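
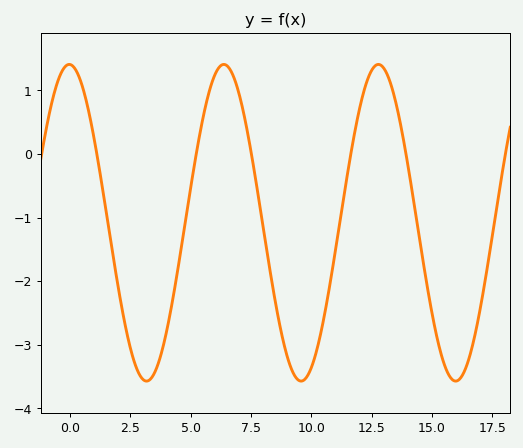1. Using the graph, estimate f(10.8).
-2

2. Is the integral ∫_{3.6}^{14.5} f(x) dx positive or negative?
negative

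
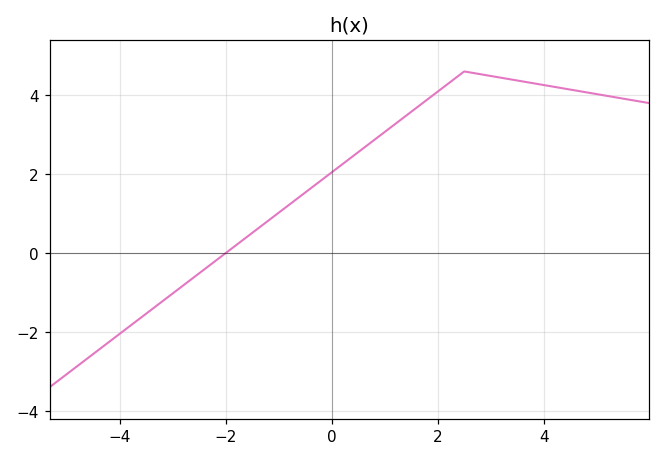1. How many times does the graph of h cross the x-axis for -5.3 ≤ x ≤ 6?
1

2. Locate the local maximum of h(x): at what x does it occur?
2.5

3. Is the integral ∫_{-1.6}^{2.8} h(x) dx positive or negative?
positive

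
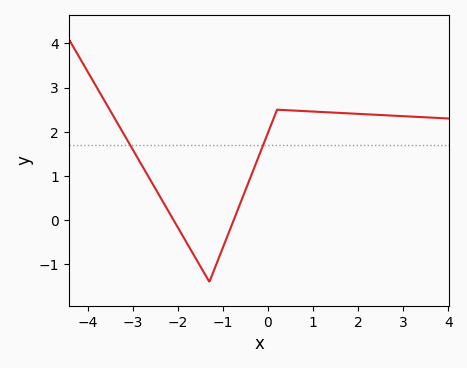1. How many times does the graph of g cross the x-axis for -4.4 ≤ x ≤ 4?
2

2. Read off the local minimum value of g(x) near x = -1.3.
-1.4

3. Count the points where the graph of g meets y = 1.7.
2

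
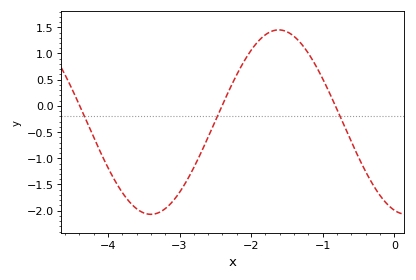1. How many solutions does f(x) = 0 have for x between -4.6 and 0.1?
3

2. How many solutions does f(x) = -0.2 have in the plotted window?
3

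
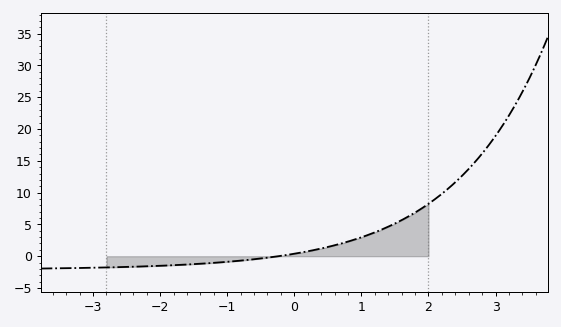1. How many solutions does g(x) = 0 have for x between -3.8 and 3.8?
1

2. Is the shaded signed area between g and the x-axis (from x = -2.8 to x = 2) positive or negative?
positive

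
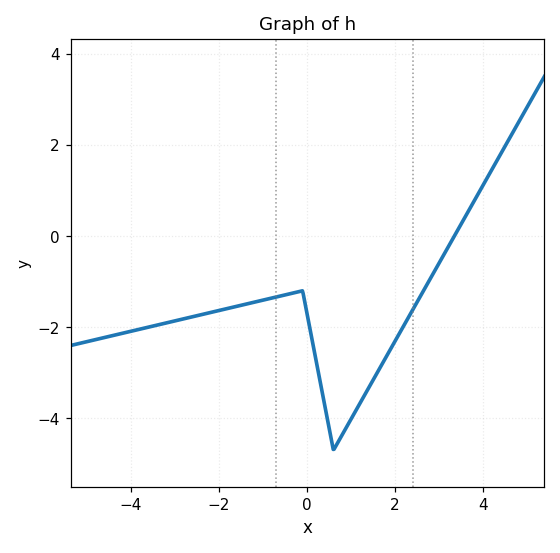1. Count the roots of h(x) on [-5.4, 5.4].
1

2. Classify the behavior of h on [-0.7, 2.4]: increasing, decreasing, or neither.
neither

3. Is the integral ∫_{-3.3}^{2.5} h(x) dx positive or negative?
negative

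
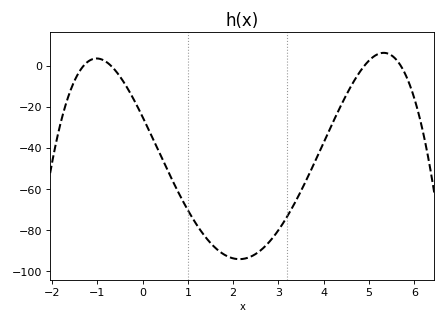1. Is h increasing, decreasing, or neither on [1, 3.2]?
neither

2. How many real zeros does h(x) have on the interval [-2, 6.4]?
4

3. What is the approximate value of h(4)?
-37.4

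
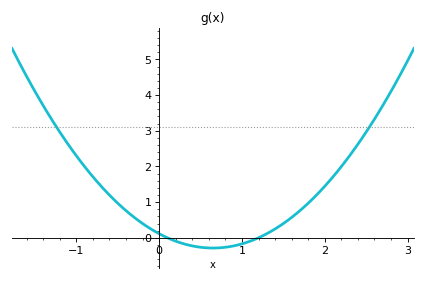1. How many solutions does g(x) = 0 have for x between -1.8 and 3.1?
2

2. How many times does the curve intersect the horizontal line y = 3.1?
2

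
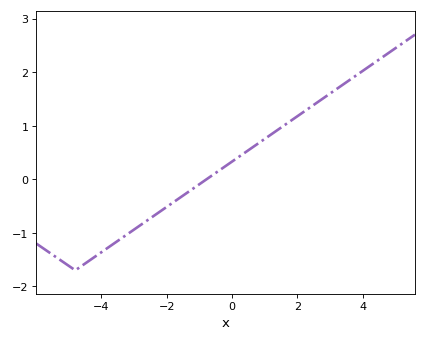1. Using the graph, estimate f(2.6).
1.43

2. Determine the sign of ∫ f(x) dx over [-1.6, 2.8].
positive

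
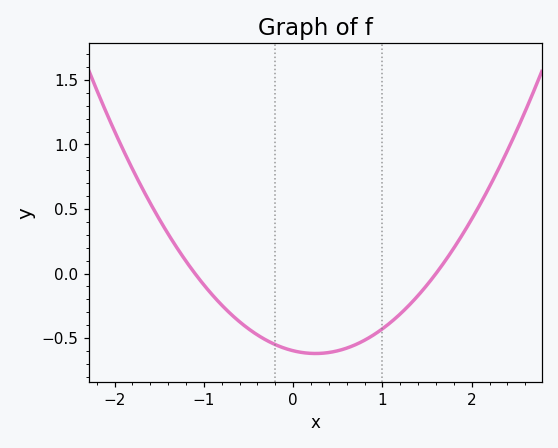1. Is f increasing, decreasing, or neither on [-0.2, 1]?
neither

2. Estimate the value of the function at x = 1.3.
-0.25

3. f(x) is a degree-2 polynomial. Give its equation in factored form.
y = 0.34(x + 1.1)(x - 1.6)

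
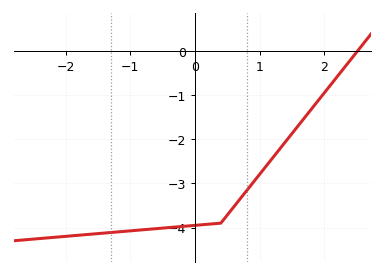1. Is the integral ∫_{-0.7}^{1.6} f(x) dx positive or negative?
negative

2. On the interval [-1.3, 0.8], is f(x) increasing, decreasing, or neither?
increasing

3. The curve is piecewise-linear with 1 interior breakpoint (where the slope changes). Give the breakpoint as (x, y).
(0.4, -3.9)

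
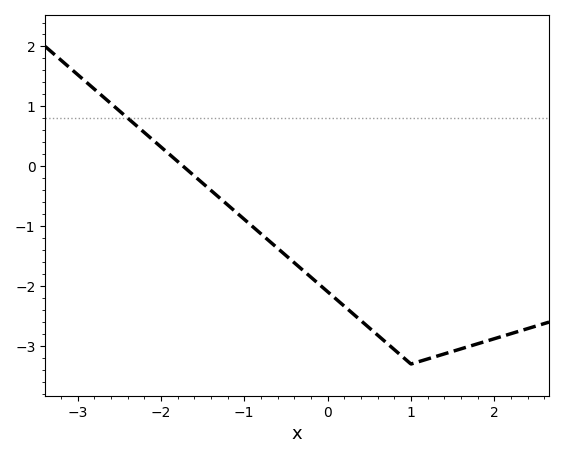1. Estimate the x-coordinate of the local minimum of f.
1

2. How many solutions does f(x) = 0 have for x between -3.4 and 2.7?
1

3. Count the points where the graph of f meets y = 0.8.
1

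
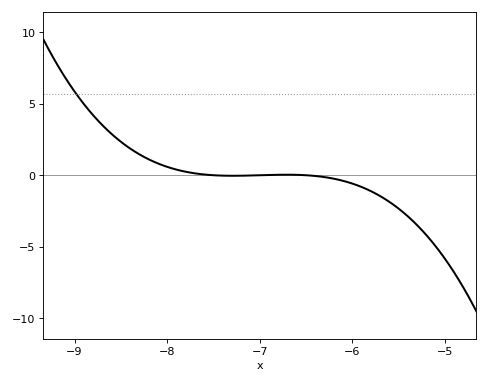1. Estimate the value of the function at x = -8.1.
1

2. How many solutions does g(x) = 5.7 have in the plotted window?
1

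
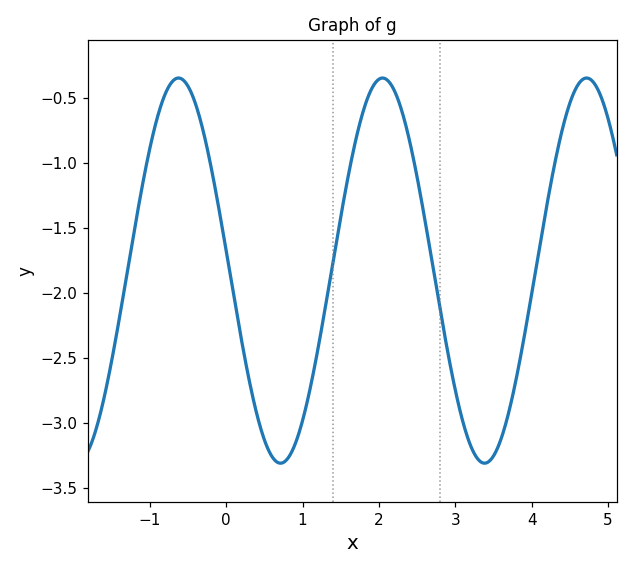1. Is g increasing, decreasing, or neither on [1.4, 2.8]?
neither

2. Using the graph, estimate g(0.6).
-3.26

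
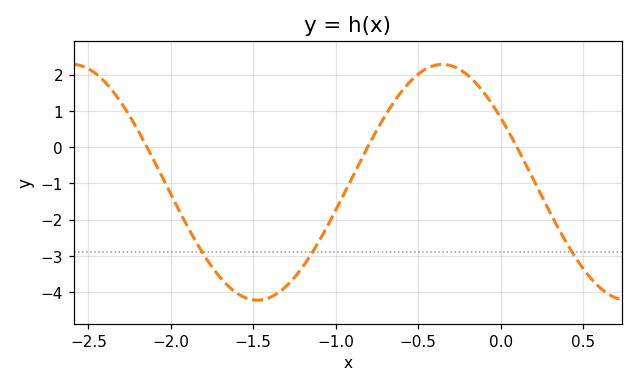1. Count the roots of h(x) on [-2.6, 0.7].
3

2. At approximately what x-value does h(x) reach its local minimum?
-1.48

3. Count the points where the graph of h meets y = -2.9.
3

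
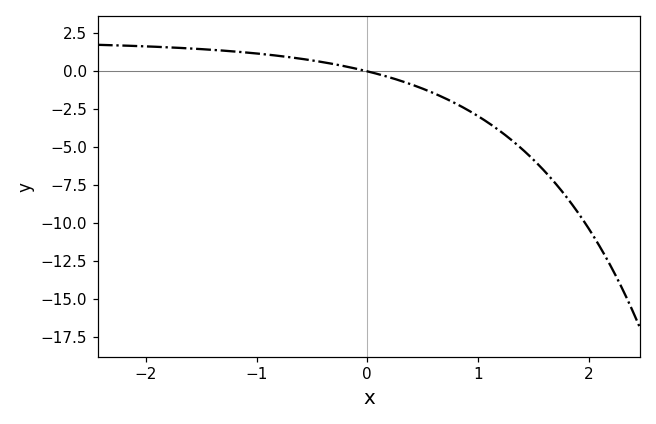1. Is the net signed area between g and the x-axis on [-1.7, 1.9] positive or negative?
negative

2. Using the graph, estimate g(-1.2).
1.25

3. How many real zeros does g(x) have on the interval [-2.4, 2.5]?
1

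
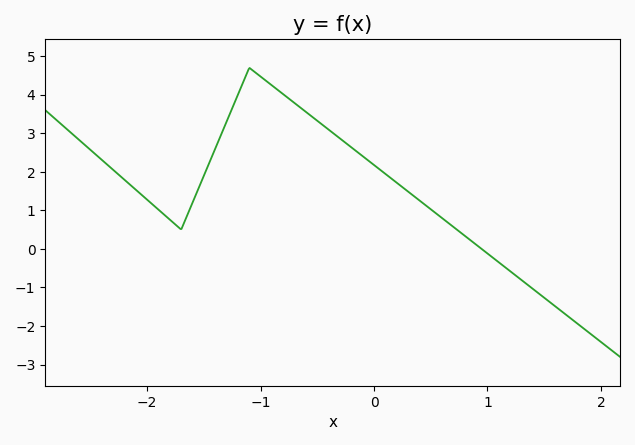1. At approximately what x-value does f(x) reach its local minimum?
-1.7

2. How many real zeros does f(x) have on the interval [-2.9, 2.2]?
1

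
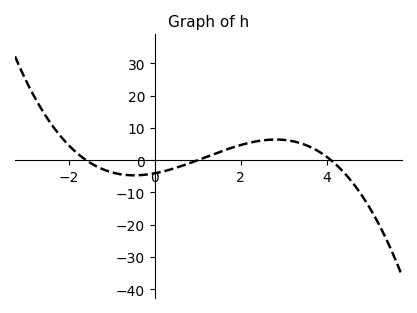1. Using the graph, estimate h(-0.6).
-5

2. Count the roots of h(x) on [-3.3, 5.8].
3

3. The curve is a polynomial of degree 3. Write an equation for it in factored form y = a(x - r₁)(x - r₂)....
y = -0.62(x + 1.6)(x - 1)(x - 4.1)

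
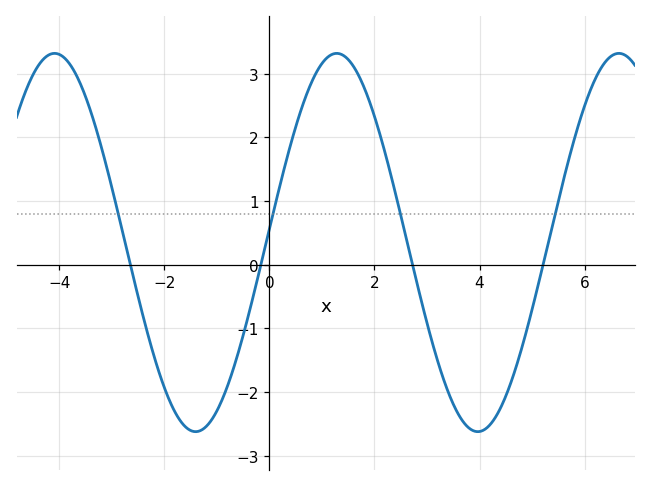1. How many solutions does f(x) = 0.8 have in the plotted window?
4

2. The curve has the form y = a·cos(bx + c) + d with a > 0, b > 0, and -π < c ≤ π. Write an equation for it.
y = 2.97cos(1.2x - 1.5) + 0.35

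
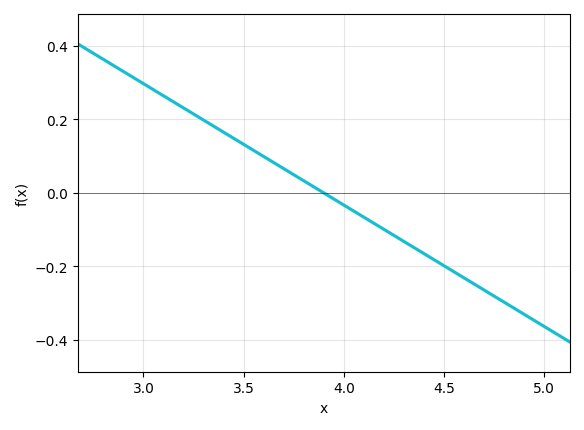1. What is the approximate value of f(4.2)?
-0.099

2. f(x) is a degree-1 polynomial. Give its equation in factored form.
y = -0.33(x - 3.9)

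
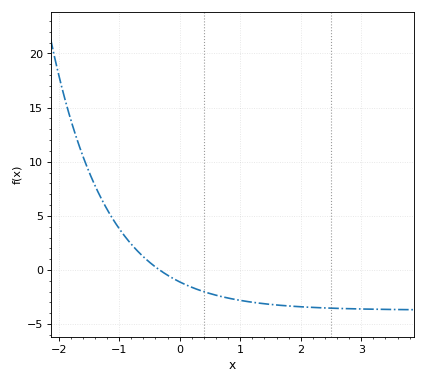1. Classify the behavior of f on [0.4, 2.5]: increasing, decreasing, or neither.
decreasing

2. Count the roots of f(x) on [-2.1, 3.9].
1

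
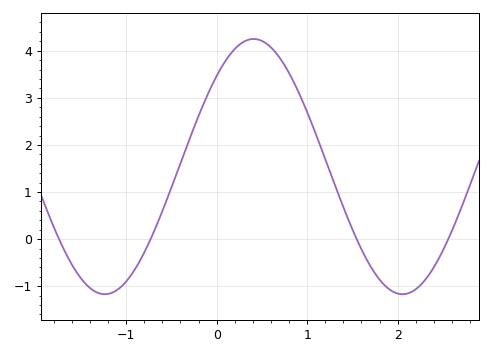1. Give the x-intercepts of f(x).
-1.74, -0.73, 1.55, 2.56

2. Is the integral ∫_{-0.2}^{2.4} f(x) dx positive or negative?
positive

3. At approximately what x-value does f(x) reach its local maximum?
0.409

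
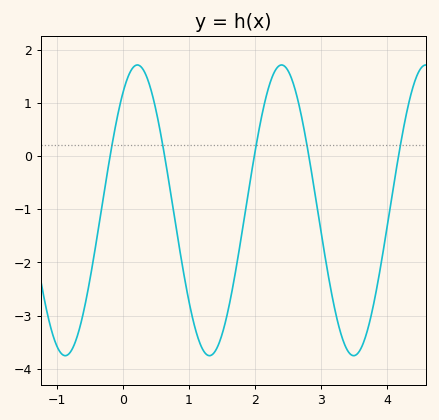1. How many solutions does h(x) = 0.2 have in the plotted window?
5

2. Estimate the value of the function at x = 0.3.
1.6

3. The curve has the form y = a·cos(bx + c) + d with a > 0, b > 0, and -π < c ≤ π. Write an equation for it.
y = 2.73cos(2.9x - 0.64) - 1.02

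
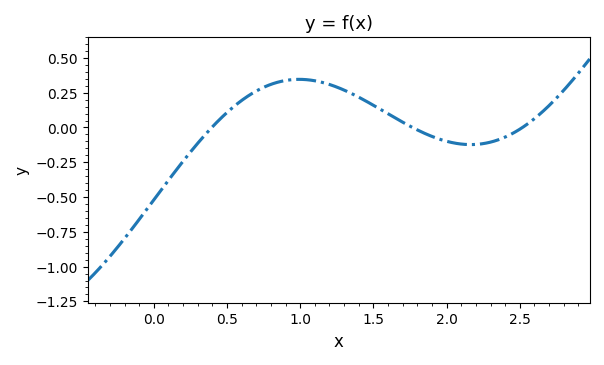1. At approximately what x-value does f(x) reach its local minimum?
2.15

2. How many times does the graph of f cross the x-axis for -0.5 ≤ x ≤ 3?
3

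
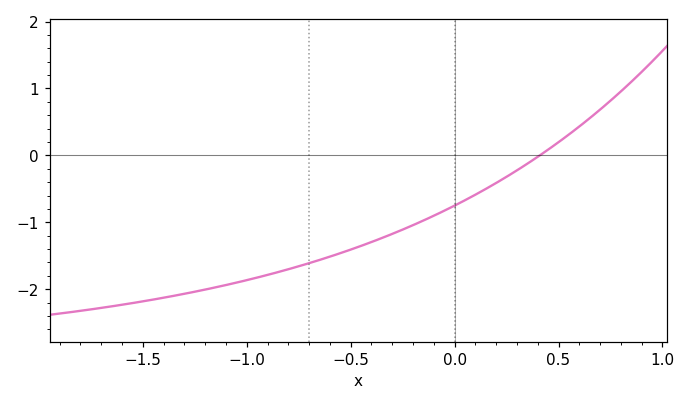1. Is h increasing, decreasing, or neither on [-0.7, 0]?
increasing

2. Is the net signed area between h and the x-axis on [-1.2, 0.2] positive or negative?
negative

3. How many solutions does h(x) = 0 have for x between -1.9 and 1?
1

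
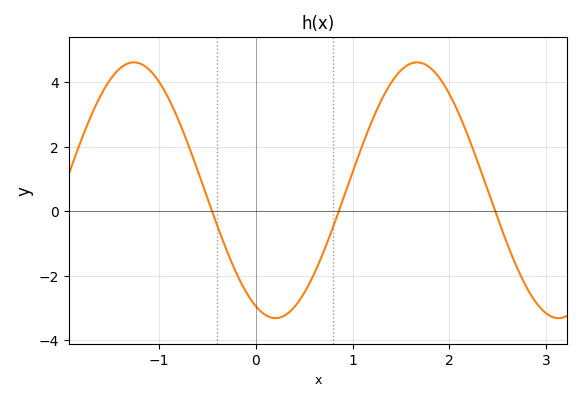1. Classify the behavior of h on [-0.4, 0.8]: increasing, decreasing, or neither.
neither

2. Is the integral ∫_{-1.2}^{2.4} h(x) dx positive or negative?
positive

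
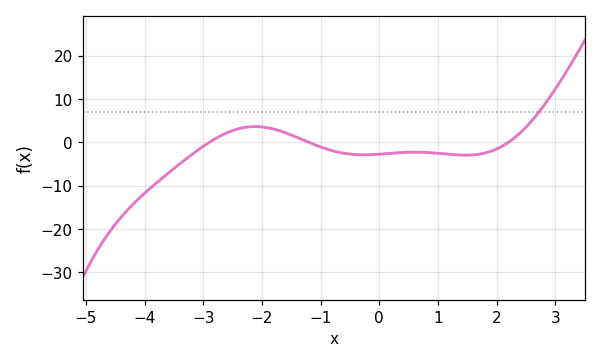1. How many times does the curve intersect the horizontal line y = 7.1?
1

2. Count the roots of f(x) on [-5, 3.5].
3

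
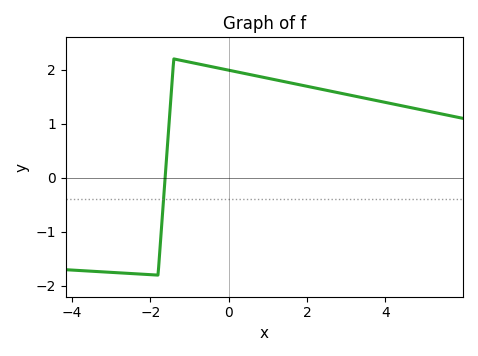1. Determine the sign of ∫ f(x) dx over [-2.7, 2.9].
positive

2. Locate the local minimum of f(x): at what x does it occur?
-1.8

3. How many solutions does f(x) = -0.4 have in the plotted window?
1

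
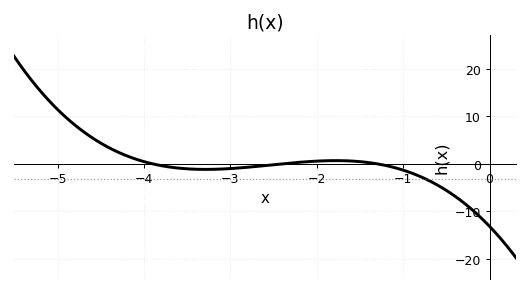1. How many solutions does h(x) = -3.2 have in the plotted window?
1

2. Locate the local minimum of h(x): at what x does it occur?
-3.29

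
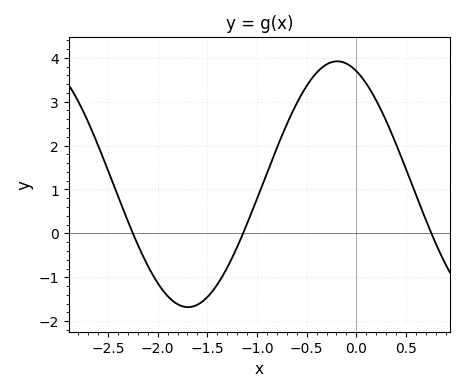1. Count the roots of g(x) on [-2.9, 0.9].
3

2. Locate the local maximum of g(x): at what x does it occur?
-0.2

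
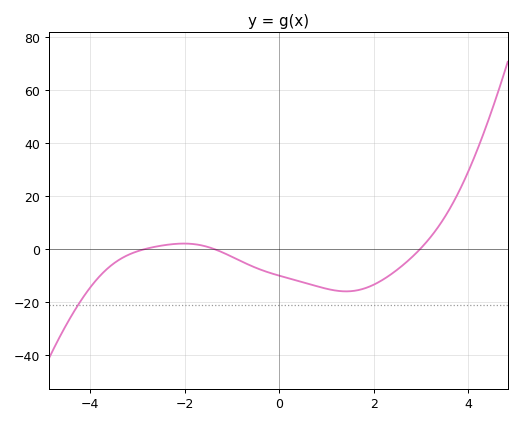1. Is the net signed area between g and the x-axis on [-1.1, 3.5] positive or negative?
negative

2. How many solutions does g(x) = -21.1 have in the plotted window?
1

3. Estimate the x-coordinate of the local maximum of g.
-2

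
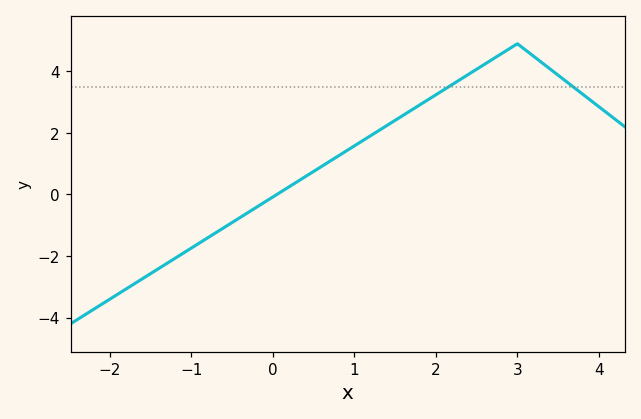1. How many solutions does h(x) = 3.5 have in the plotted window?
2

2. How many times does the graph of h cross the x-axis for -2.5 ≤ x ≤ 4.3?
1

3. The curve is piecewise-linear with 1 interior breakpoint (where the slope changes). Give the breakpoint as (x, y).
(3, 4.9)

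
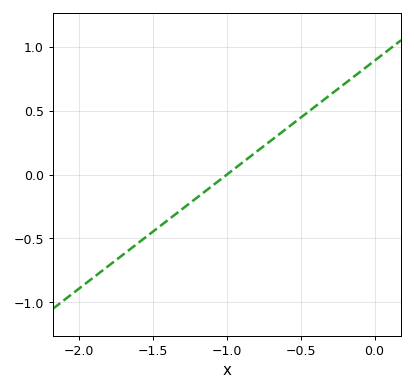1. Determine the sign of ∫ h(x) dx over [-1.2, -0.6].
positive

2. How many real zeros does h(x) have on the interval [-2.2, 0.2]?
1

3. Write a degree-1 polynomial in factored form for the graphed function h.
y = 0.89(x + 1)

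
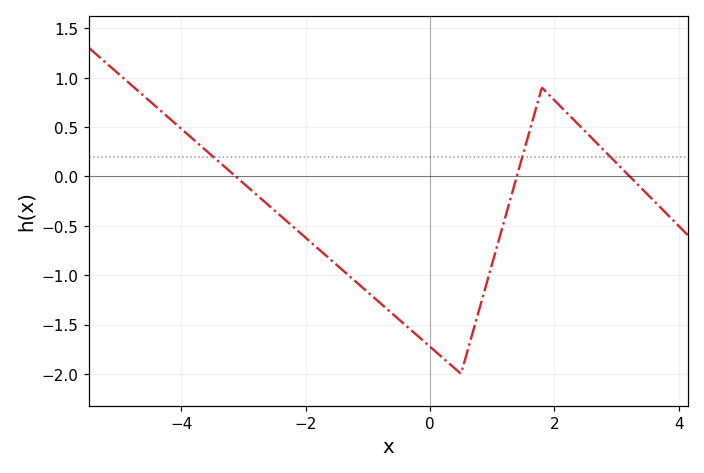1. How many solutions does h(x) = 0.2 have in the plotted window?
3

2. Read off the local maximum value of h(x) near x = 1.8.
0.9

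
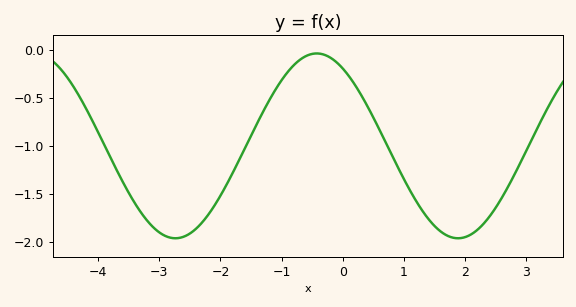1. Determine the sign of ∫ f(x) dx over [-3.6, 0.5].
negative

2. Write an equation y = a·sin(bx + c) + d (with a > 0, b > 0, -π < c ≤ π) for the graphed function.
y = 0.96sin(1.4x + 2.2) - 1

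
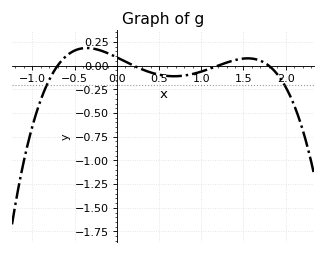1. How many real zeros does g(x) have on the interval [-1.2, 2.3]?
4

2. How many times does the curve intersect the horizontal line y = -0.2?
2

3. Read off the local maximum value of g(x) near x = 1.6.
0.077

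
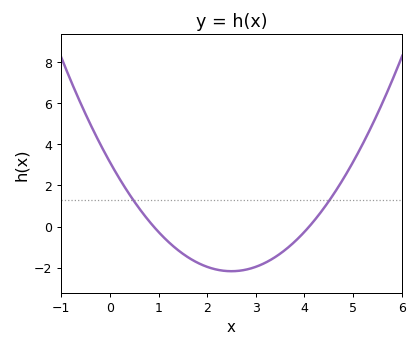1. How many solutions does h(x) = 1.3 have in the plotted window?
2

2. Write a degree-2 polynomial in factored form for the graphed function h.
y = 0.85(x - 0.9)(x - 4.1)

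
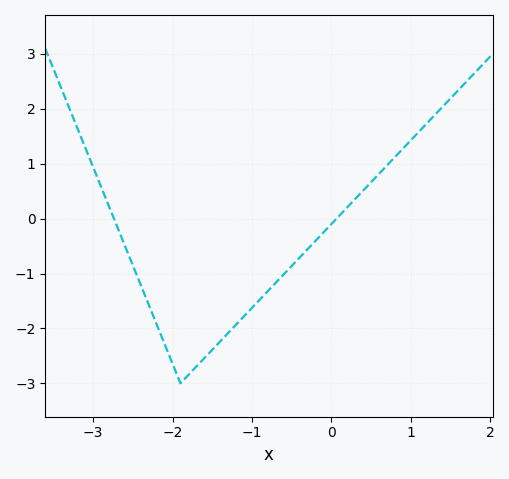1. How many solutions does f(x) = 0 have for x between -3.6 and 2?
2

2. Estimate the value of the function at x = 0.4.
0.5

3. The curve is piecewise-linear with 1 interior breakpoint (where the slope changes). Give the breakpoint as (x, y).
(-1.9, -3)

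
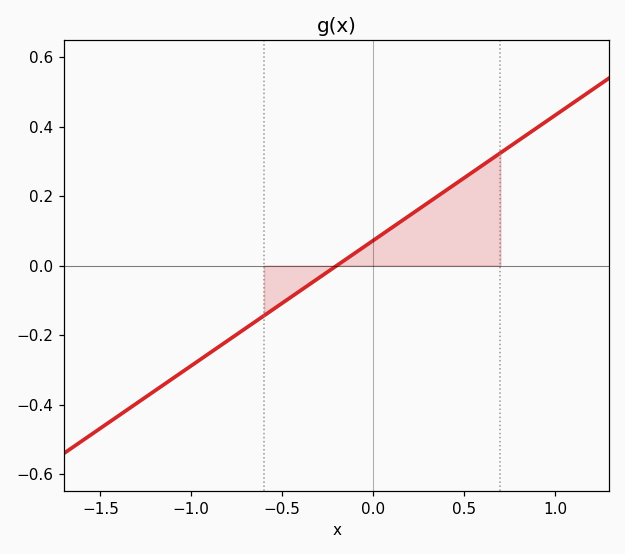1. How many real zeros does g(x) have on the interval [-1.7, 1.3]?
1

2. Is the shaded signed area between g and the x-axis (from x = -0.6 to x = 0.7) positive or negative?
positive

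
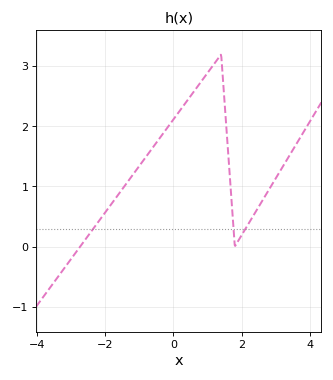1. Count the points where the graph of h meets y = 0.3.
3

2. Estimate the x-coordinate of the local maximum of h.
1.4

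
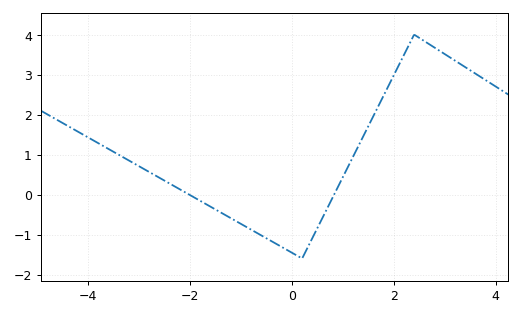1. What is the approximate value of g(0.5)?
-0.8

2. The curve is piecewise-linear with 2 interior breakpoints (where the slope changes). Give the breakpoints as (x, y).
(0.2, -1.6); (2.4, 4)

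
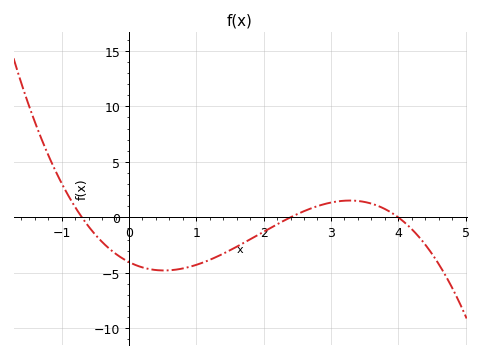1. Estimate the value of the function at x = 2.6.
0.554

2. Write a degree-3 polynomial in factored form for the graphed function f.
y = -0.6(x + 0.7)(x - 2.4)(x - 4)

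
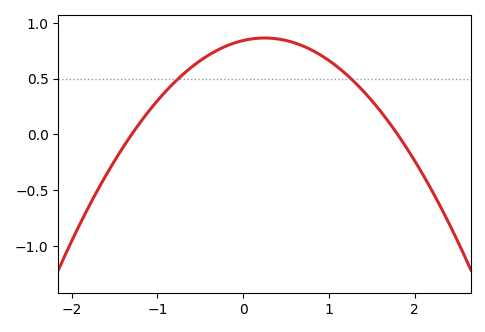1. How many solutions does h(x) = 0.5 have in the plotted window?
2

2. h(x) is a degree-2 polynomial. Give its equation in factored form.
y = -0.36(x + 1.3)(x - 1.8)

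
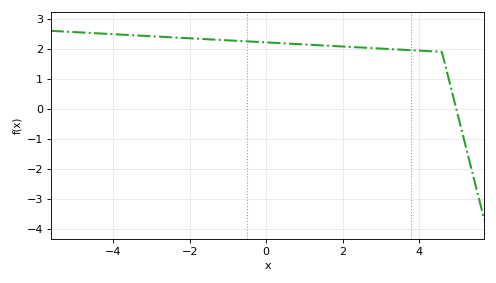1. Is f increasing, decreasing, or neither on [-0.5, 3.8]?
decreasing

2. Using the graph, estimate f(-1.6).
2.32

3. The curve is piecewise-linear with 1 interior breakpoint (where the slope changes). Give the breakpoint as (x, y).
(4.6, 1.9)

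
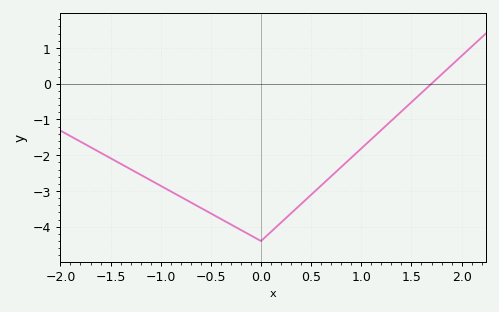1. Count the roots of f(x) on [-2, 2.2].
1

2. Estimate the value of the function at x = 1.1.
-1.6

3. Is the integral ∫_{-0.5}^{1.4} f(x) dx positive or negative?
negative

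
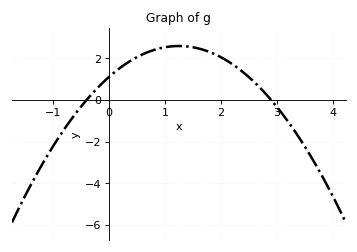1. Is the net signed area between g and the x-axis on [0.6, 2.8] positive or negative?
positive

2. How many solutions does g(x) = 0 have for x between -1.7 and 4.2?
2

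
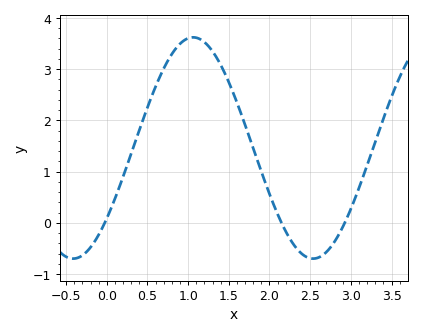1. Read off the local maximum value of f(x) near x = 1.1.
3.62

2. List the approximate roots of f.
-0.025, 2.15, 2.93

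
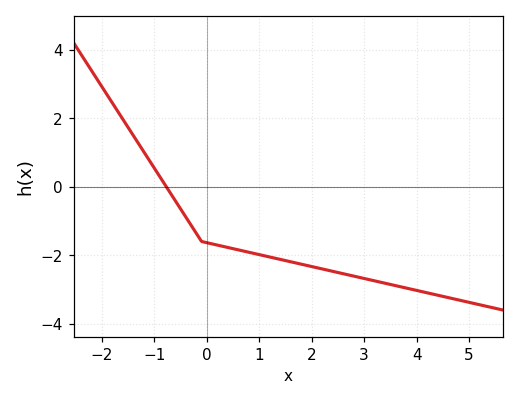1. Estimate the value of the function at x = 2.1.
-2.4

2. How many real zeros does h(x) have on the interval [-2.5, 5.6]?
1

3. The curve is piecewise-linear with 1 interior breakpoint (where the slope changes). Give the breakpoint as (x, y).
(-0.1, -1.6)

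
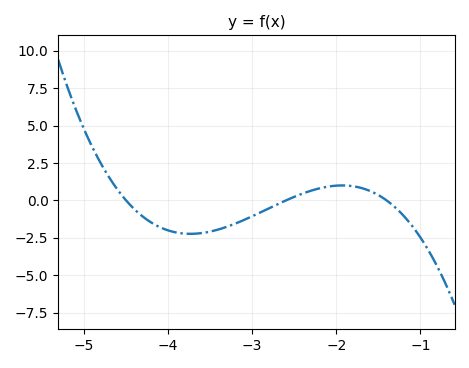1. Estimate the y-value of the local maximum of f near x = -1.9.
1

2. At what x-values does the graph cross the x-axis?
-4.5, -2.6, -1.4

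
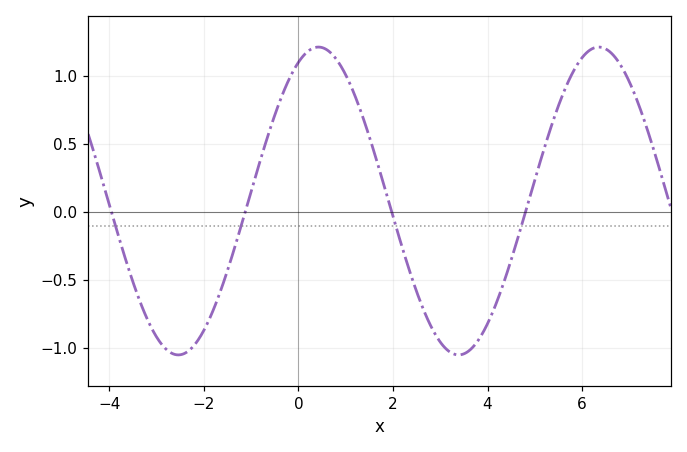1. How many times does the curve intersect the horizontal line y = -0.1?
4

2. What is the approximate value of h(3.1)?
-0.997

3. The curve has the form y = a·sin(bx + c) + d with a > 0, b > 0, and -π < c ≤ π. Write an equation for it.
y = 1.13sin(1.06x + 1.12) + 0.08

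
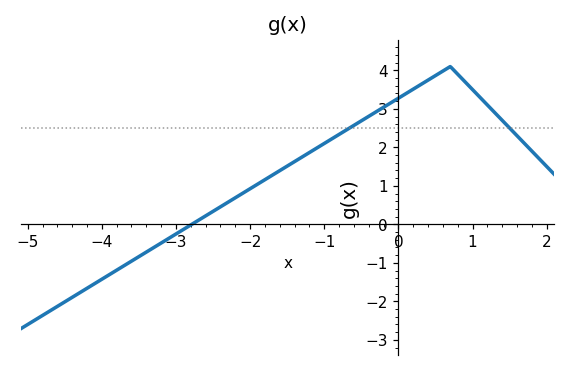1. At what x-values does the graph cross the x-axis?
-2.8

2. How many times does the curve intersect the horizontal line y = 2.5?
2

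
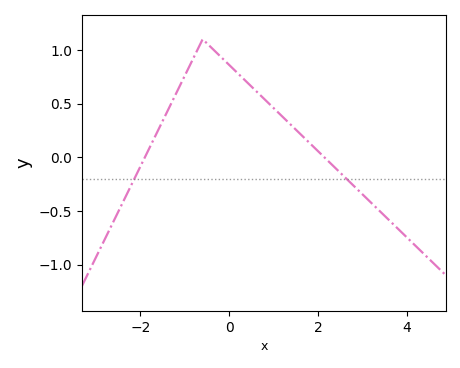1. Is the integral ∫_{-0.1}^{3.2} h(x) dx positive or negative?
positive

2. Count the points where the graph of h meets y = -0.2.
2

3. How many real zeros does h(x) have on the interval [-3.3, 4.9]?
2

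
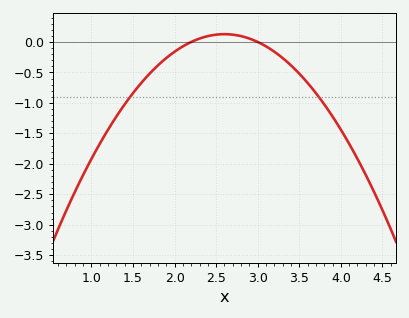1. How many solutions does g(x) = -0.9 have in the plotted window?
2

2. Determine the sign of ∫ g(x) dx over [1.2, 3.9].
negative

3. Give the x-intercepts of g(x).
2.2, 3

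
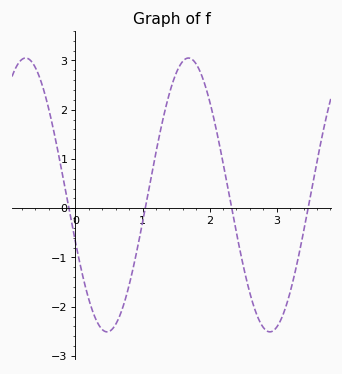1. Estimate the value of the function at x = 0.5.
-2.5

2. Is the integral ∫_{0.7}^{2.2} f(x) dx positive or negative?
positive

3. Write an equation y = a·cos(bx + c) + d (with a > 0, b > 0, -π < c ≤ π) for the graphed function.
y = 2.78cos(2.6x + 1.9) + 0.27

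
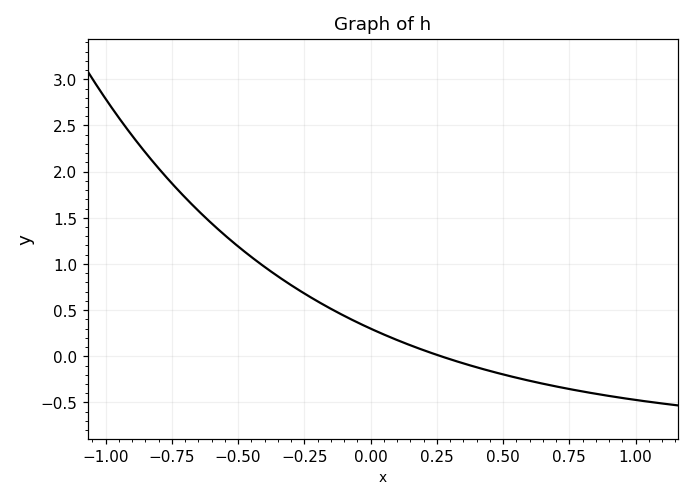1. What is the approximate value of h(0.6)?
-0.265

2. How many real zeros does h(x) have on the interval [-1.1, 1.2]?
1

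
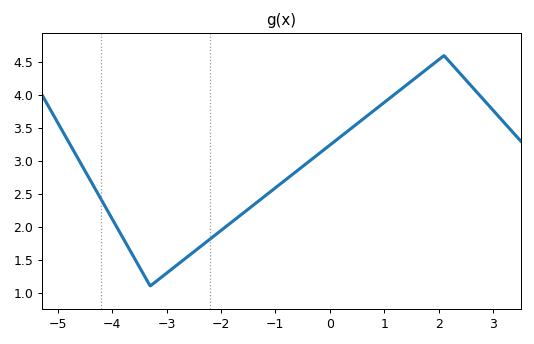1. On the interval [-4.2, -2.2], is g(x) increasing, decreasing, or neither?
neither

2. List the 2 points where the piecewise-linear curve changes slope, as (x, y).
(-3.3, 1.1); (2.1, 4.6)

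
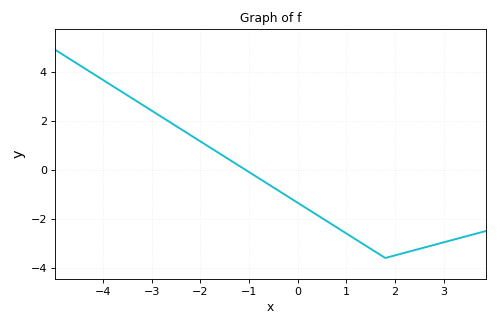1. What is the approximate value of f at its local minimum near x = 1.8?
-3.6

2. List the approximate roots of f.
-1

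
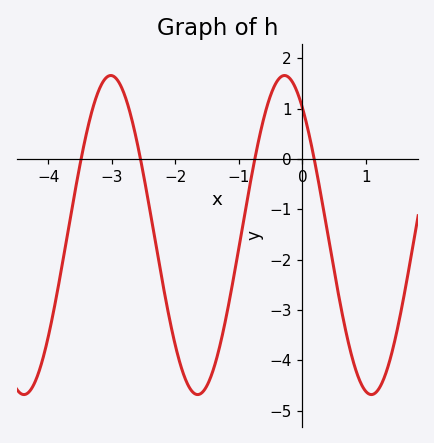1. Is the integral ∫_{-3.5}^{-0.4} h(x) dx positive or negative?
negative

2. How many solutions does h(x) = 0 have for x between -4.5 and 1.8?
4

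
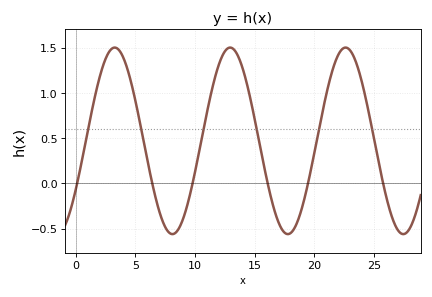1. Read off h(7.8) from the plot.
-0.539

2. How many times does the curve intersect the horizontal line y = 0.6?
6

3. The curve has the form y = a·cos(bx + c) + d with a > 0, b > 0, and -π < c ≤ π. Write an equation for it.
y = 1.03cos(0.65x - 2.13) + 0.47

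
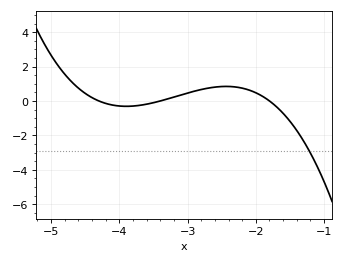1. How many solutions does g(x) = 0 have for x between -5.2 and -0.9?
3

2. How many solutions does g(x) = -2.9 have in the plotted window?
1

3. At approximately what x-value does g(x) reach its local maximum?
-2.4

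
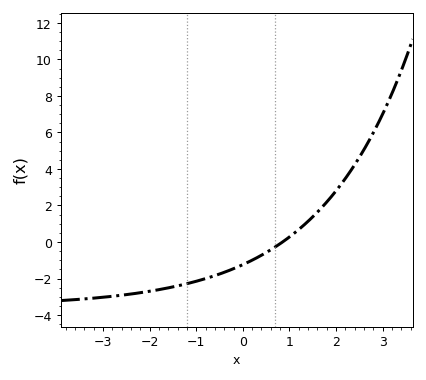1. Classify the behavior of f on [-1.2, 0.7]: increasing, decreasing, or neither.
increasing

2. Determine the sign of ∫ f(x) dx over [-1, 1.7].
negative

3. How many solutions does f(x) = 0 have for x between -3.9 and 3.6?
1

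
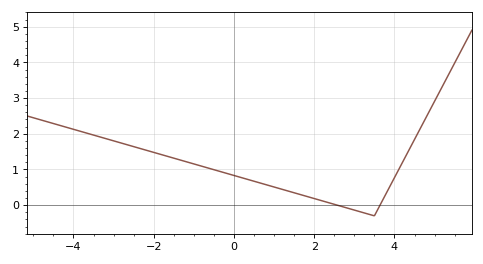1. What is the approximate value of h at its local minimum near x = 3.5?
-0.3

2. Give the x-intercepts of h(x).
2.6, 3.6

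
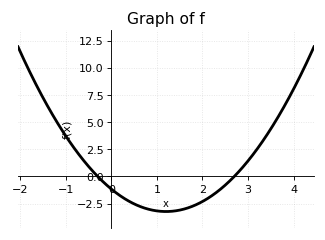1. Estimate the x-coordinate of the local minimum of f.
1.2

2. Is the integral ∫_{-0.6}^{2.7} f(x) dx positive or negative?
negative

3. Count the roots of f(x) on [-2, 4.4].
2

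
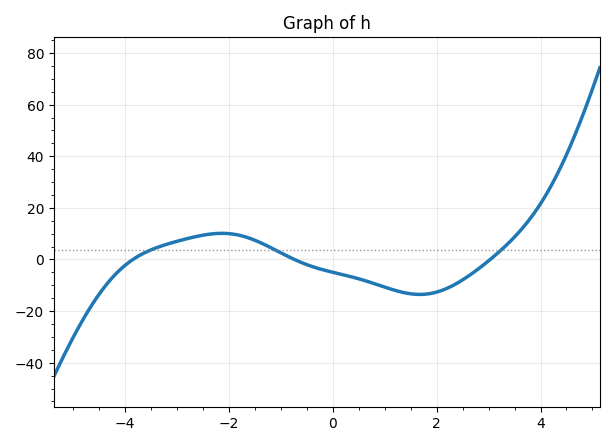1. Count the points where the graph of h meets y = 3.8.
3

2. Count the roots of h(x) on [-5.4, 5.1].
3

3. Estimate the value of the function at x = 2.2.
-12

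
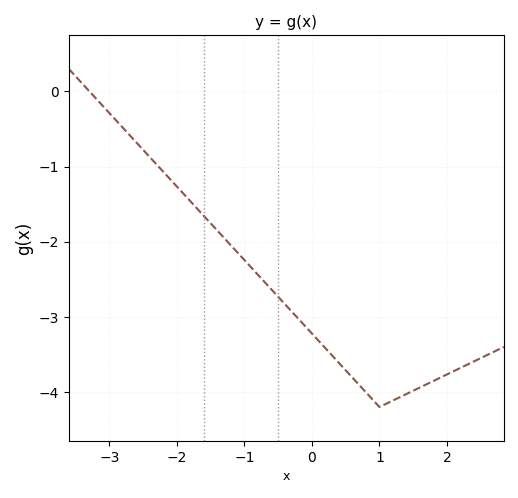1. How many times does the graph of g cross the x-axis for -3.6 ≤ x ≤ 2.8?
1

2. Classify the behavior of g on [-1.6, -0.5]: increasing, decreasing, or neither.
decreasing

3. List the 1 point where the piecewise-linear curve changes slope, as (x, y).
(1, -4.2)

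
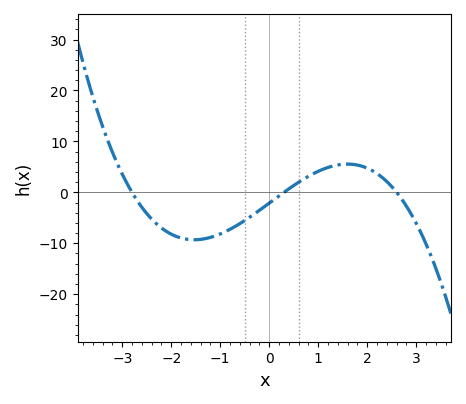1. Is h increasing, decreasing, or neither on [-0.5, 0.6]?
increasing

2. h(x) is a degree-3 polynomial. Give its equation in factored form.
y = -0.97(x + 2.8)(x - 0.3)(x - 2.6)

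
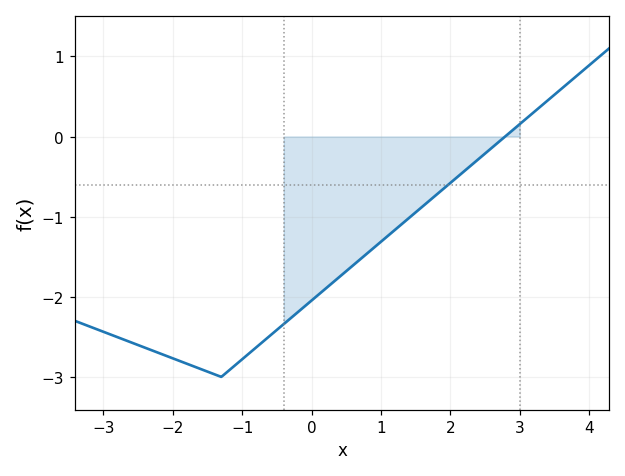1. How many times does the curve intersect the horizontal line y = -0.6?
1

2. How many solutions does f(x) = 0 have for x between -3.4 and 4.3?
1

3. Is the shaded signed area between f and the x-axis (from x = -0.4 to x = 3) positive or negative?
negative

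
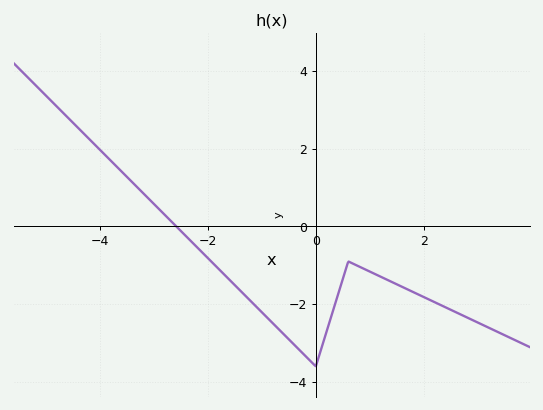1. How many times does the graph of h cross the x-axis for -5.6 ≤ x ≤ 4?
1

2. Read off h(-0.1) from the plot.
-3.46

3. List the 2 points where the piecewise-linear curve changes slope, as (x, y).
(0, -3.6); (0.6, -0.9)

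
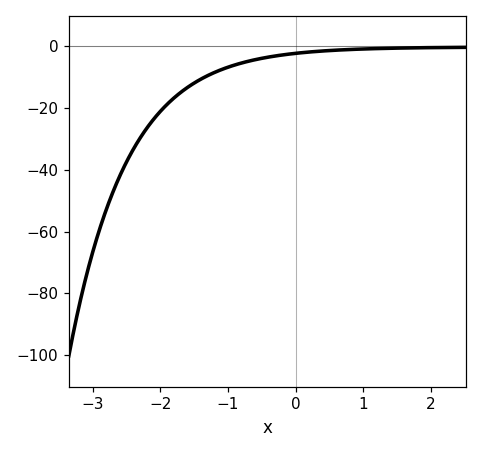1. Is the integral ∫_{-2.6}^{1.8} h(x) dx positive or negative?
negative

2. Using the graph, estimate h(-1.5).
-11.9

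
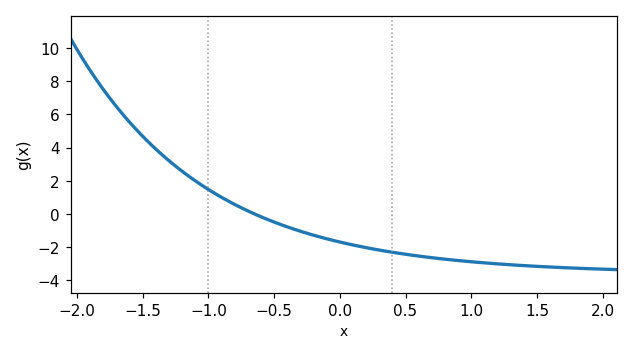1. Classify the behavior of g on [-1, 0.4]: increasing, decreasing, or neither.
decreasing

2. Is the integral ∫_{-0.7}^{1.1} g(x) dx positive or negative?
negative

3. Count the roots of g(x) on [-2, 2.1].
1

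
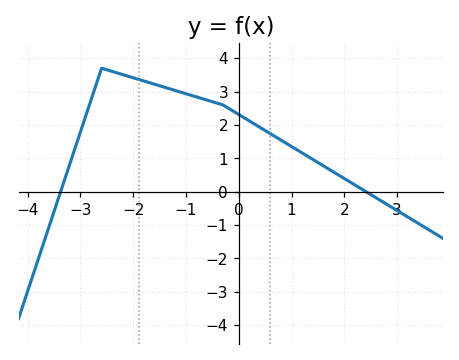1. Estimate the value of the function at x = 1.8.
0.6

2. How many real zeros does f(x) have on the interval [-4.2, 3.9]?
2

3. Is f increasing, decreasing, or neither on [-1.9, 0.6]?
decreasing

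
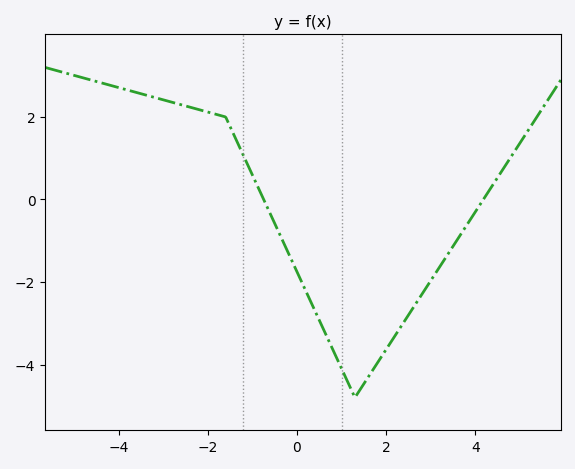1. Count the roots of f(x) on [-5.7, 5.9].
2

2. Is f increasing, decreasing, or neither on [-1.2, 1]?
decreasing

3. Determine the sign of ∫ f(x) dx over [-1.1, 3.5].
negative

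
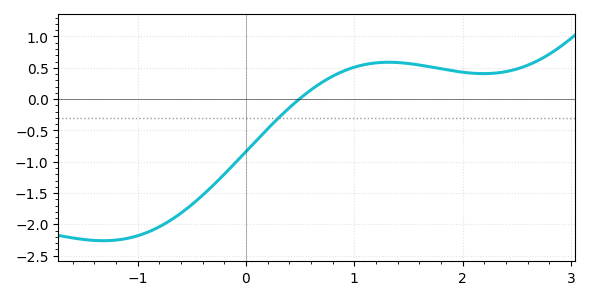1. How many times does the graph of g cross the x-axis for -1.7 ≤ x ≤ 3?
1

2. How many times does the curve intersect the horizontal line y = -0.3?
1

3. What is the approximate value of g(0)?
-0.85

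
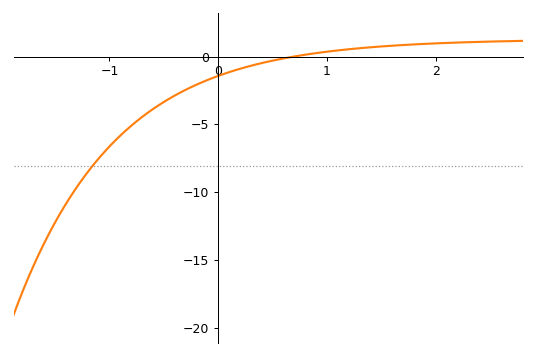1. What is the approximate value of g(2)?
1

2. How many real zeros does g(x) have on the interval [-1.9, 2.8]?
1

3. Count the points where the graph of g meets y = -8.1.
1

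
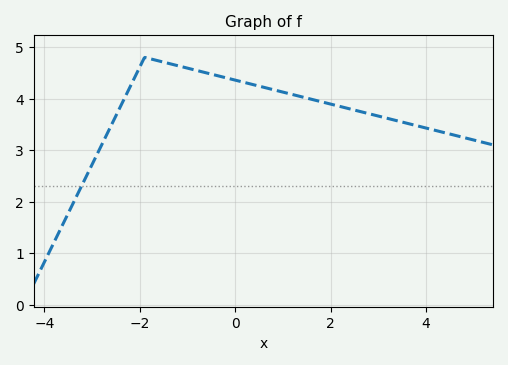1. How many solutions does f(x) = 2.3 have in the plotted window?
1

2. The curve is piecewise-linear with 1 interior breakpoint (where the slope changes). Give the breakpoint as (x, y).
(-1.9, 4.8)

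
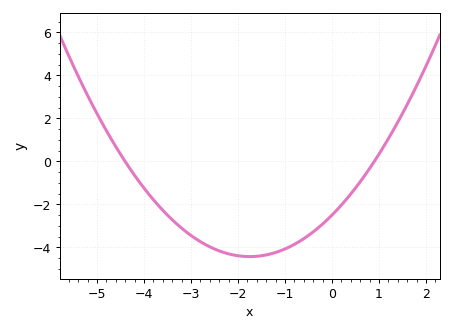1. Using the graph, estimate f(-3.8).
-1.78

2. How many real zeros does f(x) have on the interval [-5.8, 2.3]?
2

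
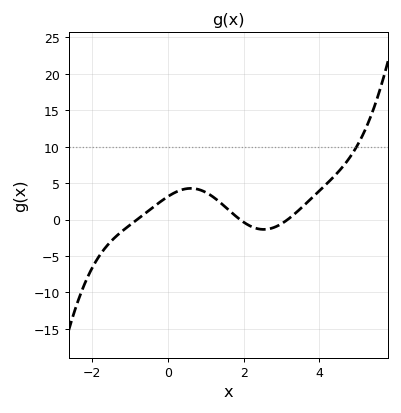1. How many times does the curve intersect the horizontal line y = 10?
1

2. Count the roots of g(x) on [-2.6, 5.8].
3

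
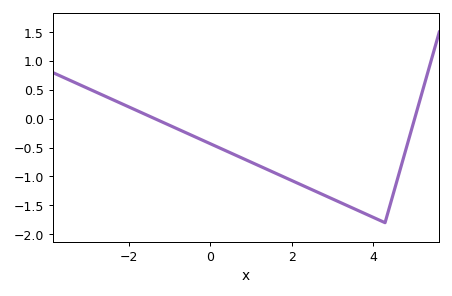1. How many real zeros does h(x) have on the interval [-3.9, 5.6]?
2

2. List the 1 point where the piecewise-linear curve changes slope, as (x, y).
(4.3, -1.8)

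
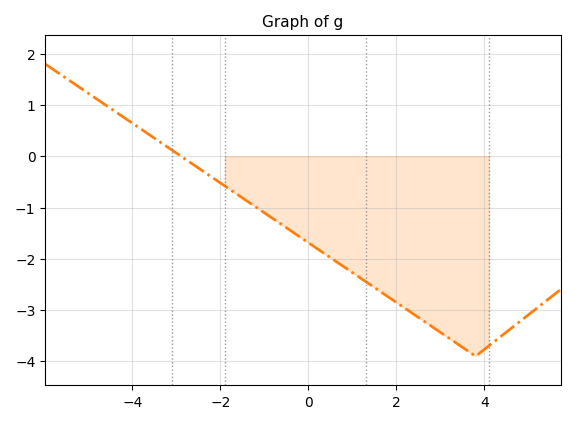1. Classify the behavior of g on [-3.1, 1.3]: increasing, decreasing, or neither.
decreasing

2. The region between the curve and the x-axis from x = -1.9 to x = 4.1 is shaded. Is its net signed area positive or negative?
negative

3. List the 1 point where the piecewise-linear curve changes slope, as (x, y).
(3.8, -3.9)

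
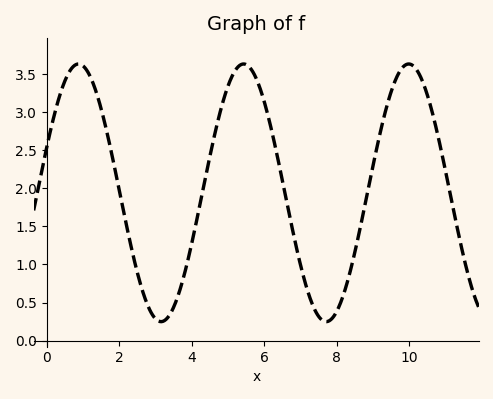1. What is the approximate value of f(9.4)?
3.1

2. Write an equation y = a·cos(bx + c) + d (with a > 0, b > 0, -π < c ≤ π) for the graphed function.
y = 1.69cos(1.4x - 1.2) + 1.94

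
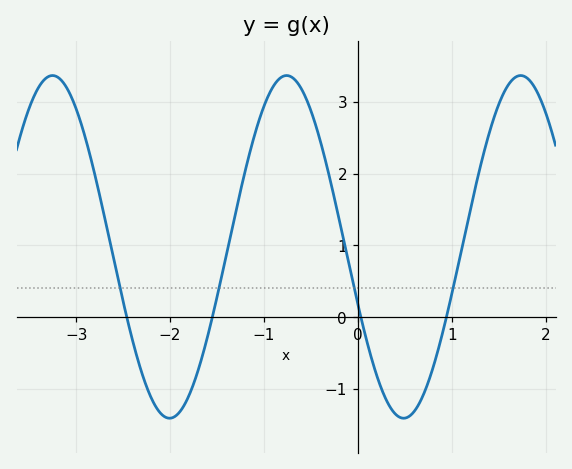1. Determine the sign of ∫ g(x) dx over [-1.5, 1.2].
positive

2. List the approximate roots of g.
-2.5, -1.5, 0, 0.9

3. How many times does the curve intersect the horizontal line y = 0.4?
4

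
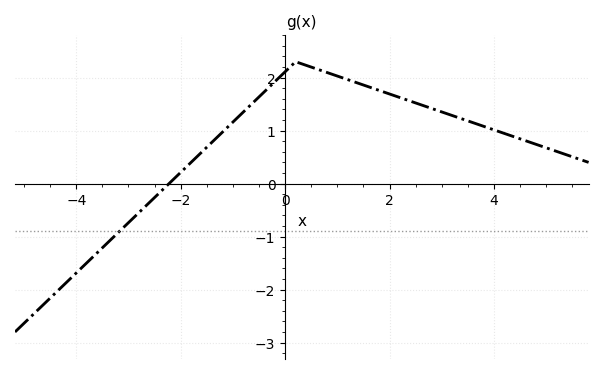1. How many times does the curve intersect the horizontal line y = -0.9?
1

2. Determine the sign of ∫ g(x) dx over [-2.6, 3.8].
positive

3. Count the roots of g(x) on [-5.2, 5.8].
1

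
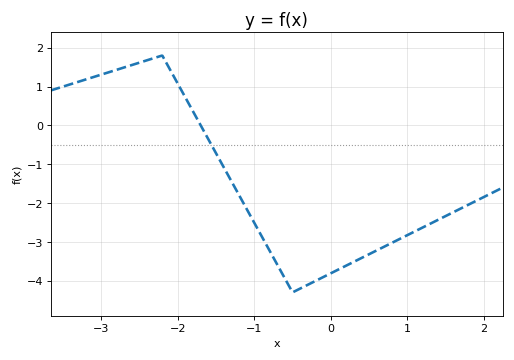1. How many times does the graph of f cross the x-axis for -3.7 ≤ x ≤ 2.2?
1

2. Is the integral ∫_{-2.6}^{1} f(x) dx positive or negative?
negative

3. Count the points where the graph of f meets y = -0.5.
1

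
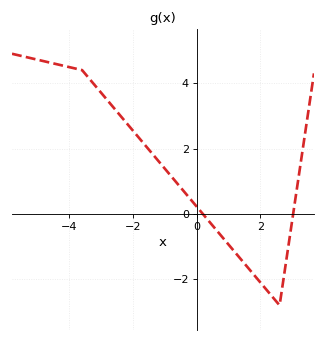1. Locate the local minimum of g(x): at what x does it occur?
2.6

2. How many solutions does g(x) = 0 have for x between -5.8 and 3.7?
2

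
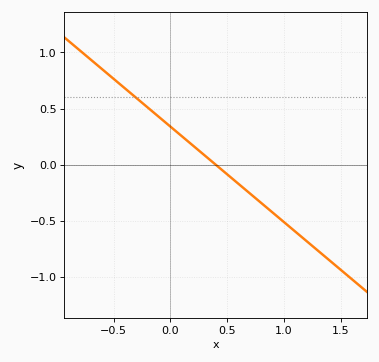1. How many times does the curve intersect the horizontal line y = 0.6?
1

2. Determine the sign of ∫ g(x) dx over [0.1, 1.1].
negative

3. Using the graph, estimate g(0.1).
0.25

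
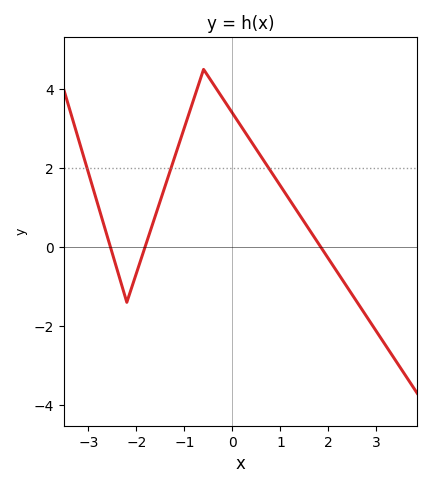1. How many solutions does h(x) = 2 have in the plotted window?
3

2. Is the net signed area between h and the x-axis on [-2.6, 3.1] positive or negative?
positive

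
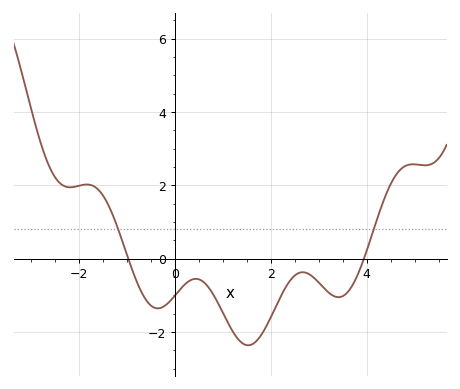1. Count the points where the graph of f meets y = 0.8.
2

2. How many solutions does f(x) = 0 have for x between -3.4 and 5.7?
2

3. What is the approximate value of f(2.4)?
-0.6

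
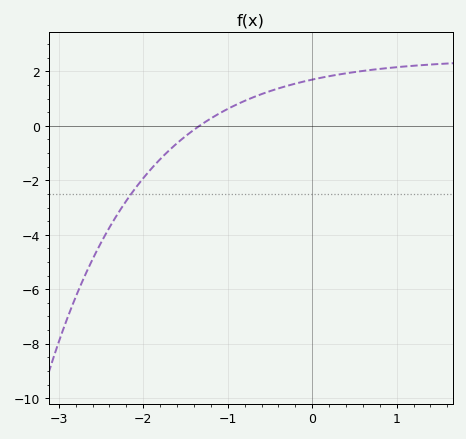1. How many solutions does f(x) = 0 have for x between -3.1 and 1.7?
1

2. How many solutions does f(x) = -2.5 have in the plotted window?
1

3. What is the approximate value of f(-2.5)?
-4.29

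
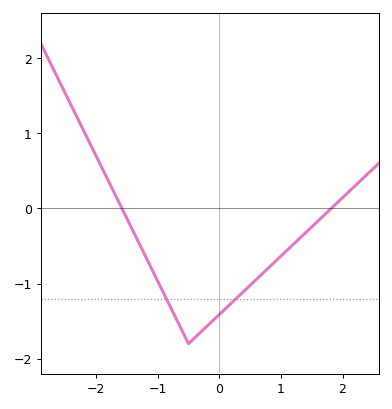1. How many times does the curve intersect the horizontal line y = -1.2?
2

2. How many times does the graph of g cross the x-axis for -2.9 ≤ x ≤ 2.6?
2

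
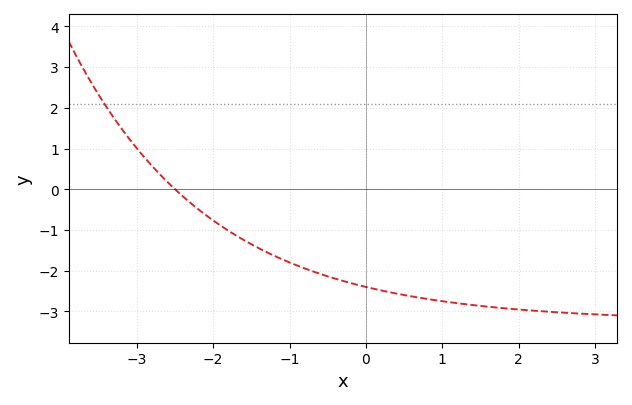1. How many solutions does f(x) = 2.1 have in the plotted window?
1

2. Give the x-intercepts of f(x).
-2.5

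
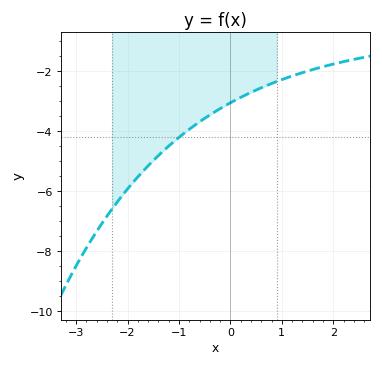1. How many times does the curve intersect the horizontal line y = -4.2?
1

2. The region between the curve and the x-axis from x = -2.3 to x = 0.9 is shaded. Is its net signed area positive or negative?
negative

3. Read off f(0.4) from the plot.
-2.8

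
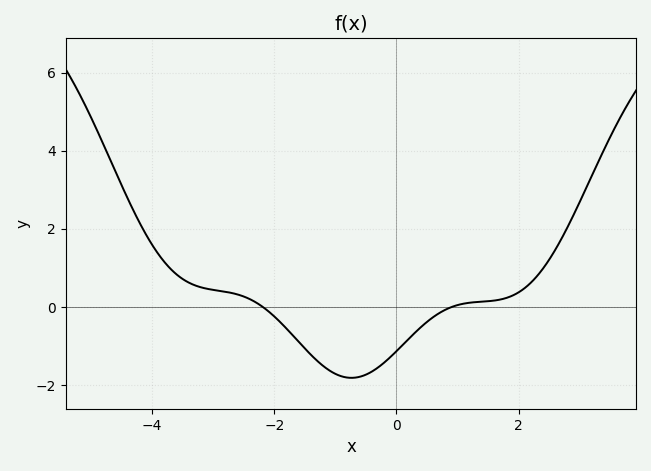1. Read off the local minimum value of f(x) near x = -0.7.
-1.8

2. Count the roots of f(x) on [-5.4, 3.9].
2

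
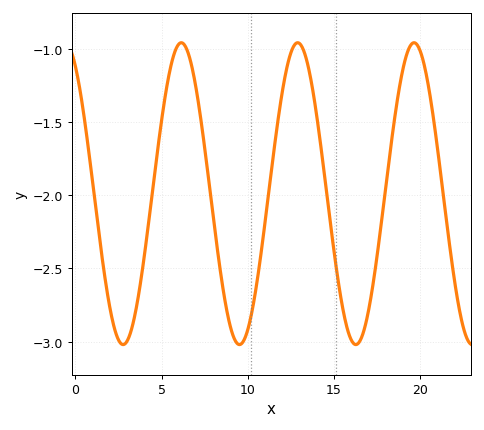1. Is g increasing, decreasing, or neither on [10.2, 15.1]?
neither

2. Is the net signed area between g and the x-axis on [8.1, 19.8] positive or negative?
negative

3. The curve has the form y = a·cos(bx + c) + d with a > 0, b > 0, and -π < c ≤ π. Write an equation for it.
y = 1.03cos(0.93x + 0.57) - 1.99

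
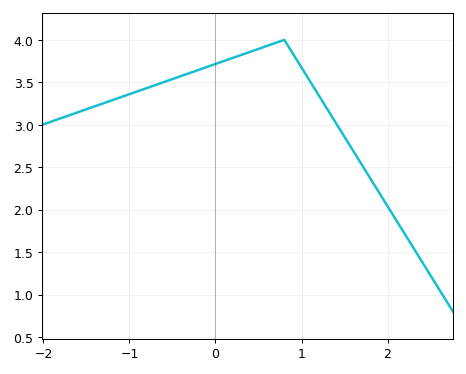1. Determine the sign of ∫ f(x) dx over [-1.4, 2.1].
positive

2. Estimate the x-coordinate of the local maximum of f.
0.8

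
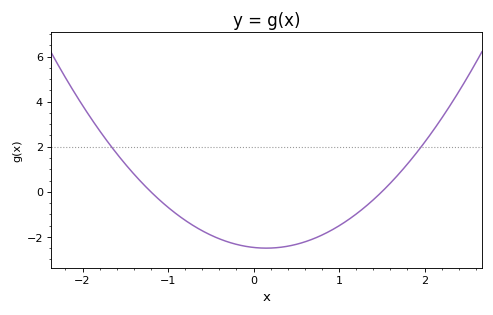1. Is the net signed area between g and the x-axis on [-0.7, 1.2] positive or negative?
negative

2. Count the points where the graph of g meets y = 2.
2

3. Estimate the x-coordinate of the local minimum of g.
0.1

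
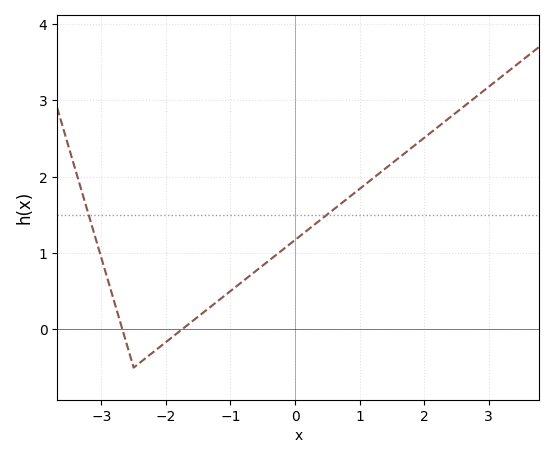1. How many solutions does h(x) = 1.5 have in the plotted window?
2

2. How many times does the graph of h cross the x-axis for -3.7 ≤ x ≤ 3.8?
2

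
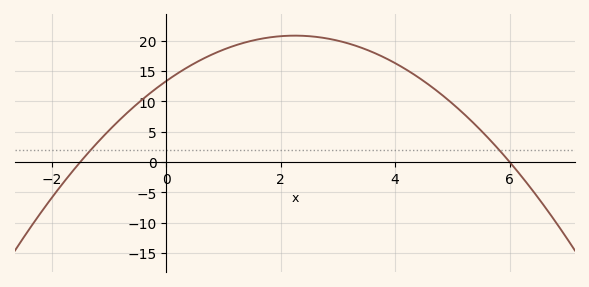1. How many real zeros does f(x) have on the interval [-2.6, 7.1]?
2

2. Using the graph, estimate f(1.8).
20.5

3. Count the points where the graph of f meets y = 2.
2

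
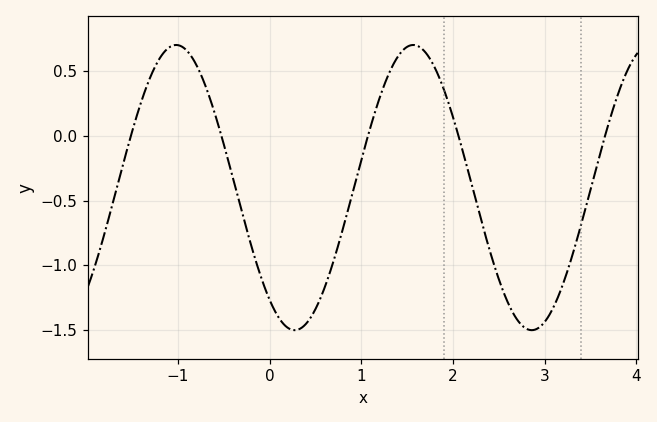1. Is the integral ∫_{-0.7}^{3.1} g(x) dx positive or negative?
negative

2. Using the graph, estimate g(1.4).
0.6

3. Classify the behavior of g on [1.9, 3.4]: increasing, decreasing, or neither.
neither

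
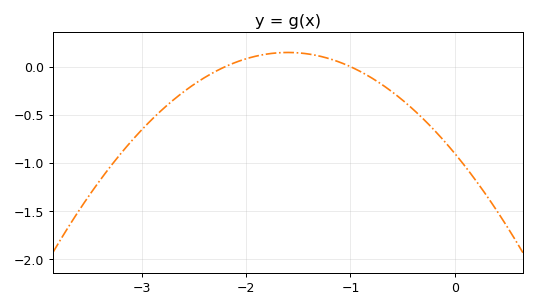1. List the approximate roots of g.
-2.2, -1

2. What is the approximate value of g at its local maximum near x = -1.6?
0.148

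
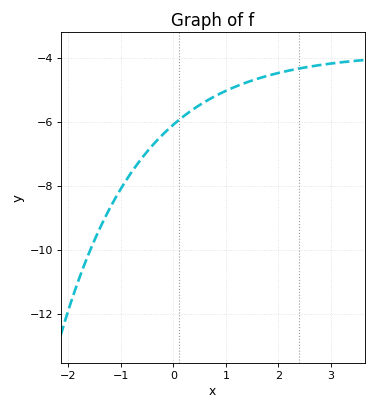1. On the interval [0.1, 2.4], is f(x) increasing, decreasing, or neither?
increasing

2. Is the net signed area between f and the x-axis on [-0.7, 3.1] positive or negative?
negative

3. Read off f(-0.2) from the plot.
-6.39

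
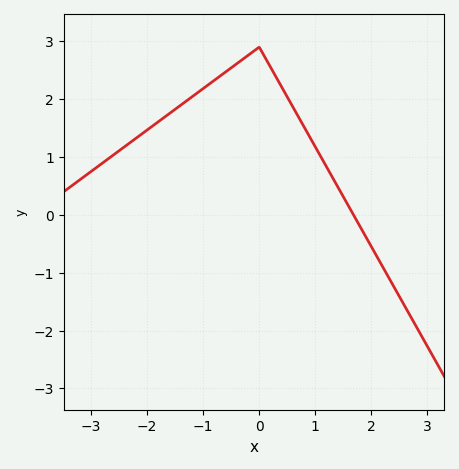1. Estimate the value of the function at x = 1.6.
0.1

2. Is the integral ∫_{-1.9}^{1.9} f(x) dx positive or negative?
positive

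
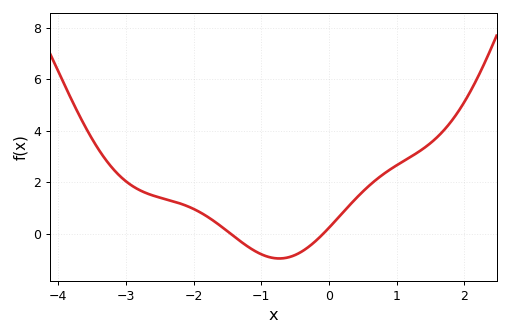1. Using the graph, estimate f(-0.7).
-0.945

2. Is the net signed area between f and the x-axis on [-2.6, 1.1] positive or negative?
positive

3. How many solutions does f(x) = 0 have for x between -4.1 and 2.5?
2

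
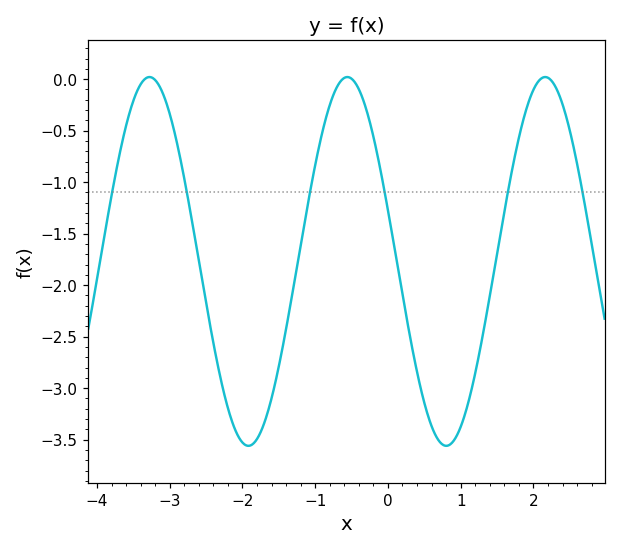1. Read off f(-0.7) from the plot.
-0.075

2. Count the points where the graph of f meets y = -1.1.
6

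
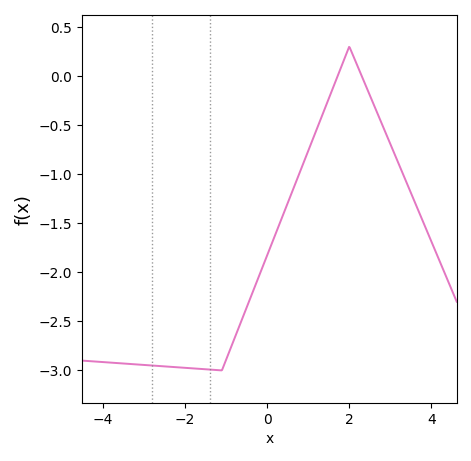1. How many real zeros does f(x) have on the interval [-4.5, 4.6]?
2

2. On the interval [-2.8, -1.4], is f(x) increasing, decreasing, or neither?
decreasing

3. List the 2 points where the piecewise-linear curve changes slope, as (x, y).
(-1.1, -3); (2, 0.3)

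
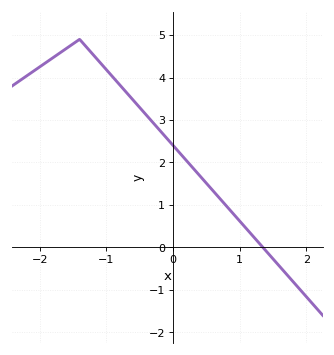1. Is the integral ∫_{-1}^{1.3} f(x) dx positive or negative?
positive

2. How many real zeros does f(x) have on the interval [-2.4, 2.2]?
1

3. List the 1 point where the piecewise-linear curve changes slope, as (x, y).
(-1.4, 4.9)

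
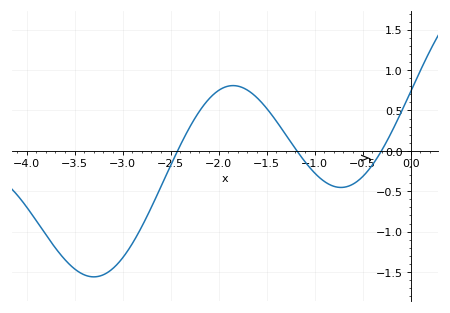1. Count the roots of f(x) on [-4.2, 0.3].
3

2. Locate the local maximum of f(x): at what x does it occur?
-1.9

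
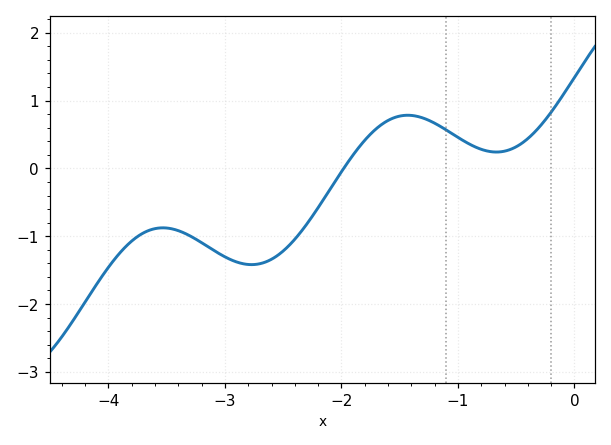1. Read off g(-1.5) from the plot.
0.772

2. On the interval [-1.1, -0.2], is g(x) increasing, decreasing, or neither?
neither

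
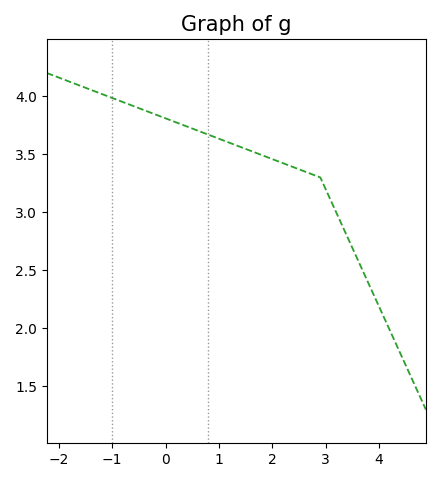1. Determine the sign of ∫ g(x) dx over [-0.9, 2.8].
positive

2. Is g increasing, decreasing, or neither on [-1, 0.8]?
decreasing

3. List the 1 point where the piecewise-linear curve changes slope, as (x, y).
(2.9, 3.3)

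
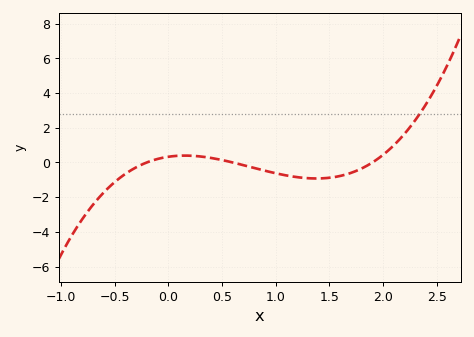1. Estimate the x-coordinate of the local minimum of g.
1.4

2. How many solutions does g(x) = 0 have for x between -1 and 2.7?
3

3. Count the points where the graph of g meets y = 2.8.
1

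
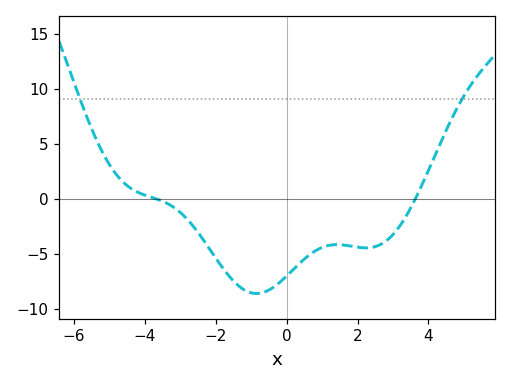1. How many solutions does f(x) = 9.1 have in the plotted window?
2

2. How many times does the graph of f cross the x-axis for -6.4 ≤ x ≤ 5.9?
2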